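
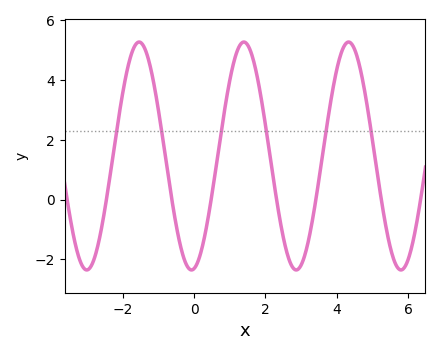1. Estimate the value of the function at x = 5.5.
-1.58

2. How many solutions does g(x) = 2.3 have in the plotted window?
6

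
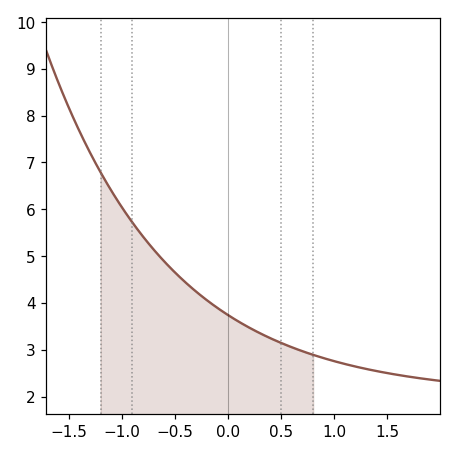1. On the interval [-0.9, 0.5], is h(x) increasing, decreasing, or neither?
decreasing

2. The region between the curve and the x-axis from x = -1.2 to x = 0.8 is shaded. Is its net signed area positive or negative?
positive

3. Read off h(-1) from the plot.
6.04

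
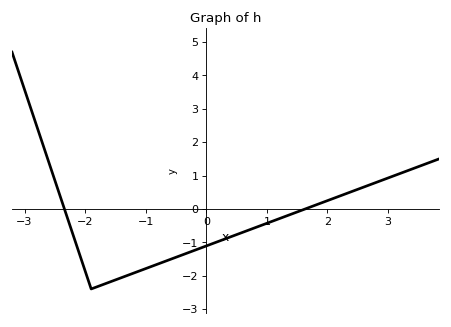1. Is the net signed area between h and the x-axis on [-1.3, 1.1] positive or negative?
negative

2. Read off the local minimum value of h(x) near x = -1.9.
-2.4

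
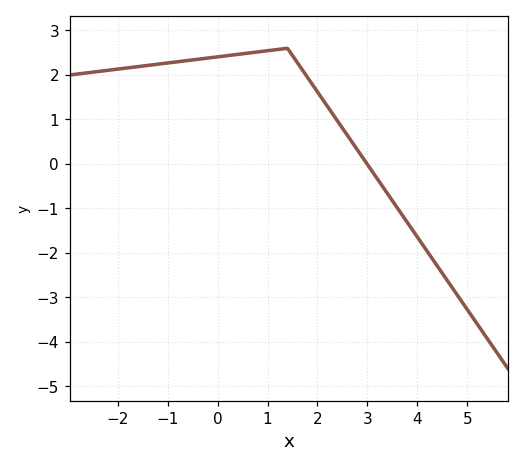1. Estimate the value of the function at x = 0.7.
2.5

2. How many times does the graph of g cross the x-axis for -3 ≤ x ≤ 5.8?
1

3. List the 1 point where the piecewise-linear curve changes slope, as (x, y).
(1.4, 2.6)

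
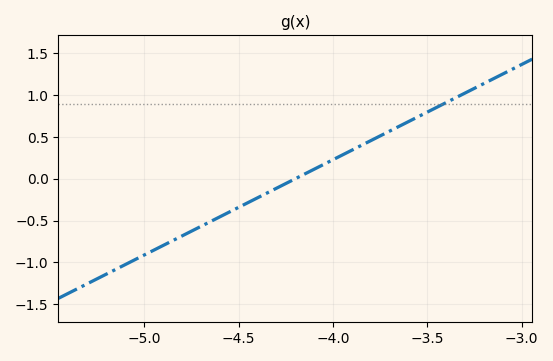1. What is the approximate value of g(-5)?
-0.9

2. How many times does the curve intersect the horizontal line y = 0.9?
1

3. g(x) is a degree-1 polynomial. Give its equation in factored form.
y = 1.14(x + 4.2)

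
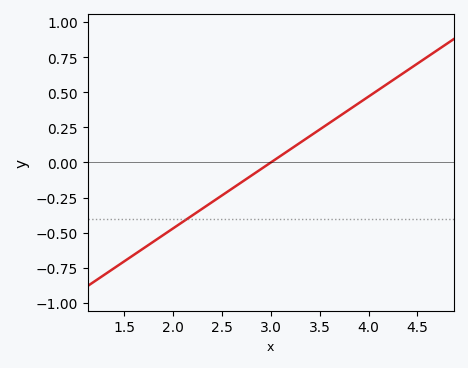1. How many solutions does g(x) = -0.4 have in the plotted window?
1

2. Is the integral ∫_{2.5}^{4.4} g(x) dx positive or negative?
positive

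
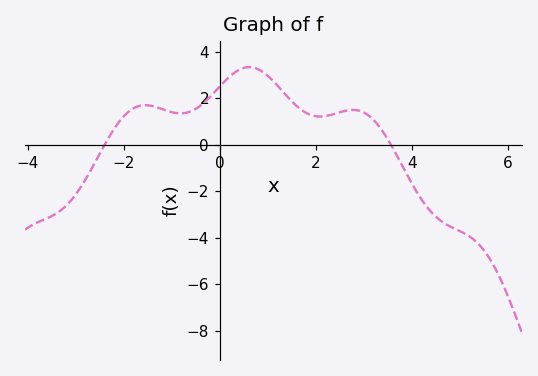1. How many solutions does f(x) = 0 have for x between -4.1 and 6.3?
2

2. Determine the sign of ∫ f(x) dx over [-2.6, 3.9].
positive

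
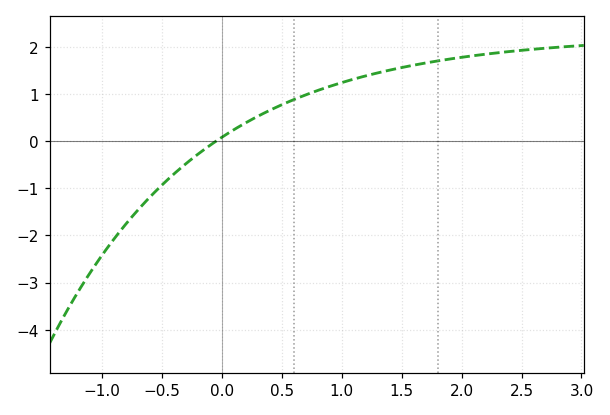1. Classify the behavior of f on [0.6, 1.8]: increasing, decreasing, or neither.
increasing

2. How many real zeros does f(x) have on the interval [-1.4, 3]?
1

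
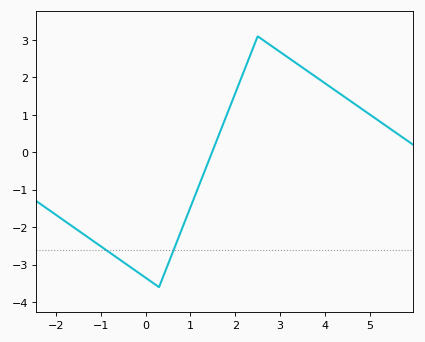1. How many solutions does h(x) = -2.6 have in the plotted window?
2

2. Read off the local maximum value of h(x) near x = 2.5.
3.1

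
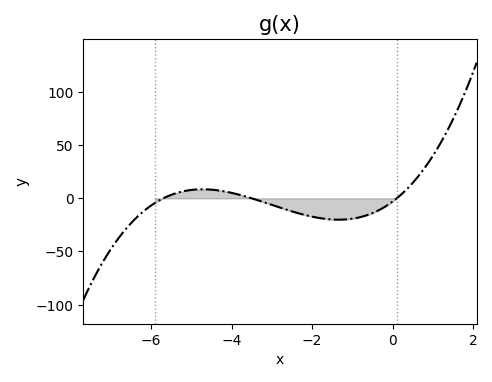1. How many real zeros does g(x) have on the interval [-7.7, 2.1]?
3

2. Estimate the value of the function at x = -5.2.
5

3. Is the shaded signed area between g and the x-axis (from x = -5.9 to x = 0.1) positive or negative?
negative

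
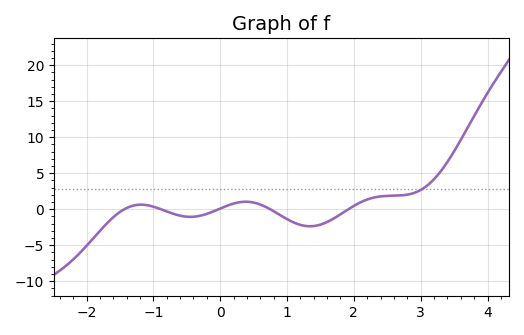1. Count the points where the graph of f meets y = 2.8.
1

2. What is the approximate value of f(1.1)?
-1.85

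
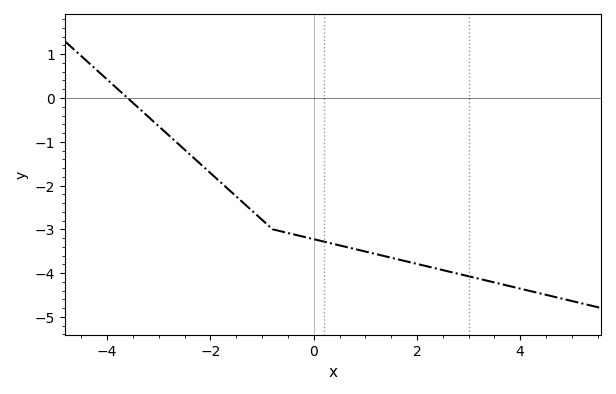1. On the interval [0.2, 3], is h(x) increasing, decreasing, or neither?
decreasing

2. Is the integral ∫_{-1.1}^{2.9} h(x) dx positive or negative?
negative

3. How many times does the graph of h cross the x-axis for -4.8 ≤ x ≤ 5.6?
1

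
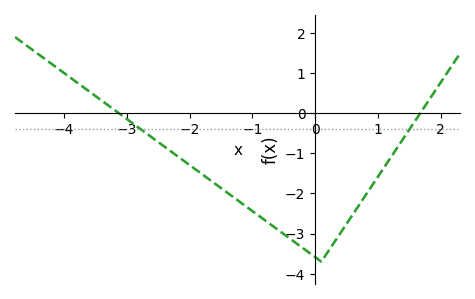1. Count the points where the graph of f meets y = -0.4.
2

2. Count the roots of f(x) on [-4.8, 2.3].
2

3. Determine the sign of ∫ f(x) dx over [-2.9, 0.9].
negative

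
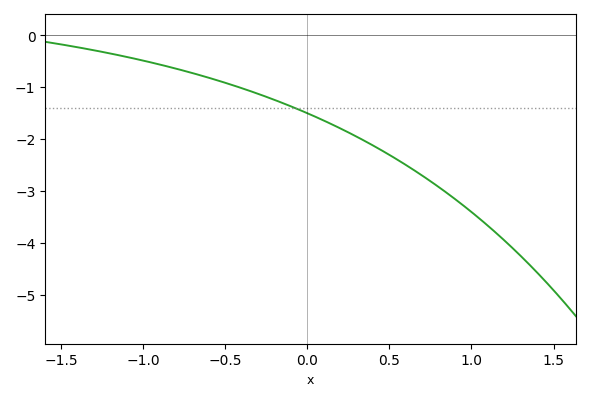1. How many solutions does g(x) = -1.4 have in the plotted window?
1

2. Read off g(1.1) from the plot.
-3.7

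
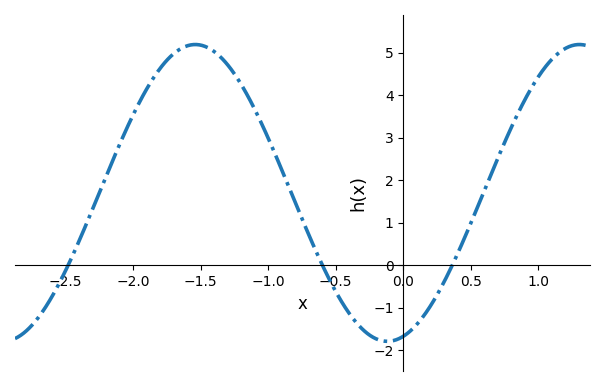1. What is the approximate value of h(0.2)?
-0.963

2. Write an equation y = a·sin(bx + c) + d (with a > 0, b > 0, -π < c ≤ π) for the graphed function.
y = 3.49sin(2.21x - 1.31) + 1.7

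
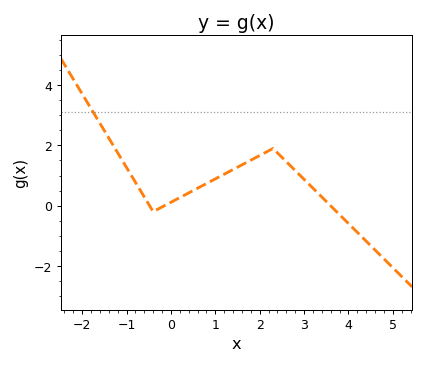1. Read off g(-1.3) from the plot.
2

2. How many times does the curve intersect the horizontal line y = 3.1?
1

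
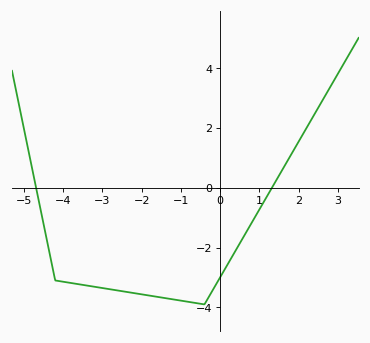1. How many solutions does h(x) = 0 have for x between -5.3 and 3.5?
2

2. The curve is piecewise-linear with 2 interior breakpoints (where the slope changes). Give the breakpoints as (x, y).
(-4.2, -3.1); (-0.4, -3.9)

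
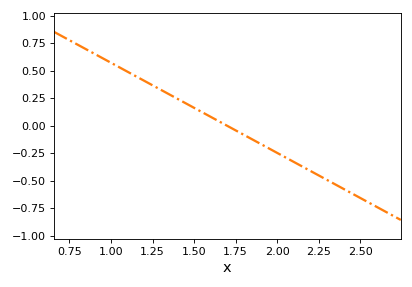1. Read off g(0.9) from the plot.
0.66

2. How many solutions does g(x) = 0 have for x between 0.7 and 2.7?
1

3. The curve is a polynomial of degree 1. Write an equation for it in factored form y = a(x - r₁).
y = -0.82(x - 1.7)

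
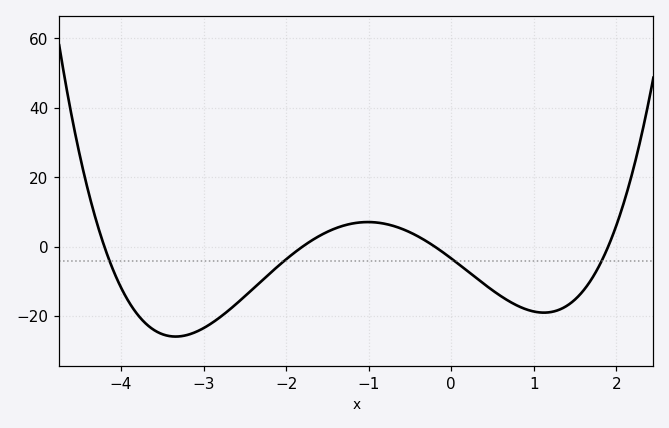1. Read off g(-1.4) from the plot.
5.28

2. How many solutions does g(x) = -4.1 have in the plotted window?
4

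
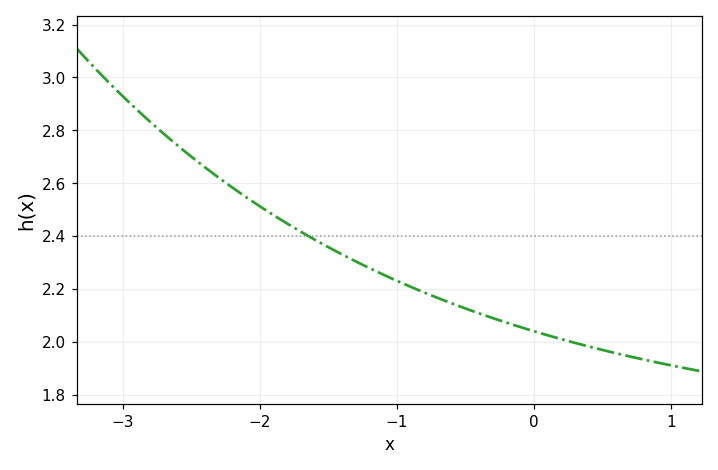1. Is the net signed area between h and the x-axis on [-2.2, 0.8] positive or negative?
positive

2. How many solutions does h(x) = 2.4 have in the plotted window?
1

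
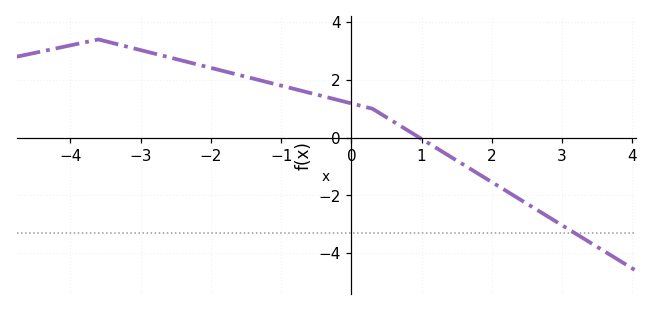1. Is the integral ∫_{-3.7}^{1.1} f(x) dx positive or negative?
positive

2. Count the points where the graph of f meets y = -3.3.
1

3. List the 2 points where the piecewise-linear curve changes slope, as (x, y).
(-3.6, 3.4); (0.3, 1)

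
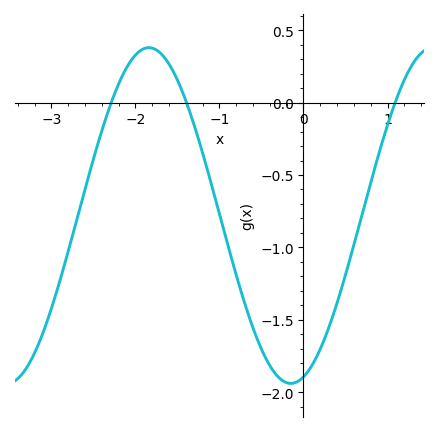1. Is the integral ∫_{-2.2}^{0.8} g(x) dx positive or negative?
negative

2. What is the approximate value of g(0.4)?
-1.38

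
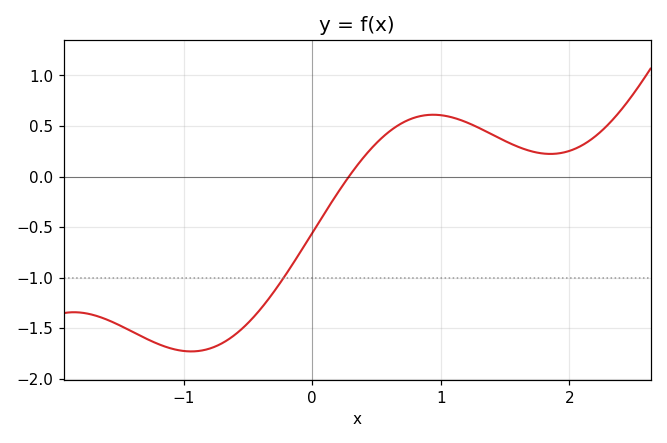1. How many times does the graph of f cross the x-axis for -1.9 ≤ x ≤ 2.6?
1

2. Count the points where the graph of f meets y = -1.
1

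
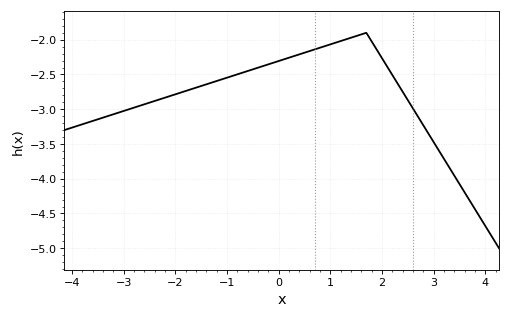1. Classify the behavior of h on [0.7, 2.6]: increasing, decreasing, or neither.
neither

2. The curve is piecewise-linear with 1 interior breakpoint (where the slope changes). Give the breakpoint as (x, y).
(1.7, -1.9)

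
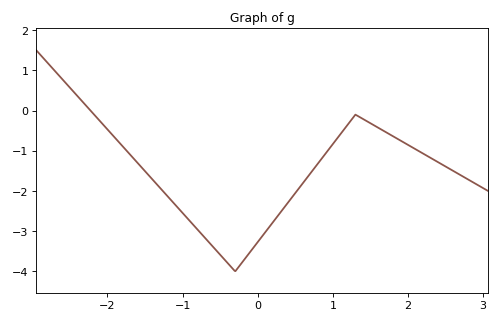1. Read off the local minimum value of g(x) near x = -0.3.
-4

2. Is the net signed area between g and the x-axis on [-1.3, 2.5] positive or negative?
negative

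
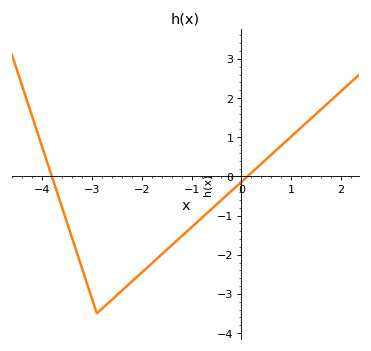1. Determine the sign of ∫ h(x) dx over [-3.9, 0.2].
negative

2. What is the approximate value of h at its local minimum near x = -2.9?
-3.5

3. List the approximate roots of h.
-3.8, 0.1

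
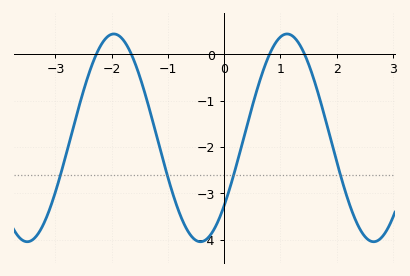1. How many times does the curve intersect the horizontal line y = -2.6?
4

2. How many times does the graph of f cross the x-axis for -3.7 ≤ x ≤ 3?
4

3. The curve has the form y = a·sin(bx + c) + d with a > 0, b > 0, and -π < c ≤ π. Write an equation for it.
y = 2.24sin(2x - 0.71) - 1.8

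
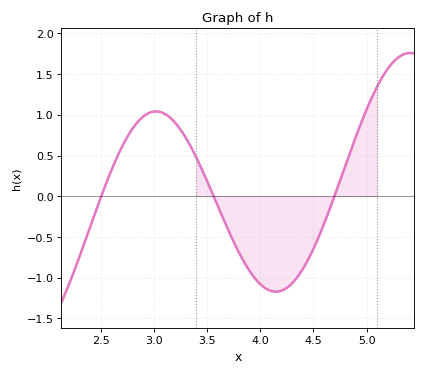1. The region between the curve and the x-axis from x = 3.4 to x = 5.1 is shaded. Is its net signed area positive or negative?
negative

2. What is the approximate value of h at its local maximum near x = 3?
1.04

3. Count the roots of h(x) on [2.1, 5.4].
3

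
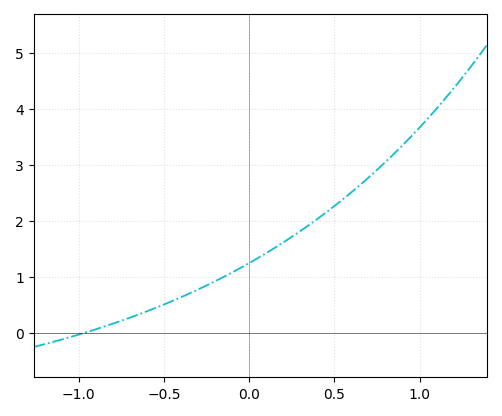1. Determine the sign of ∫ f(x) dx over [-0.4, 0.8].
positive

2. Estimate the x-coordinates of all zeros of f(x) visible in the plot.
-0.961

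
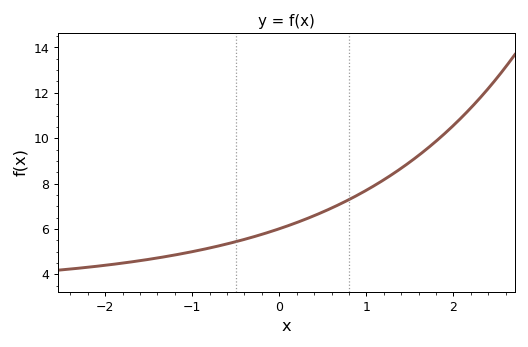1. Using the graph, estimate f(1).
7.71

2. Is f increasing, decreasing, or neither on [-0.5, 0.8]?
increasing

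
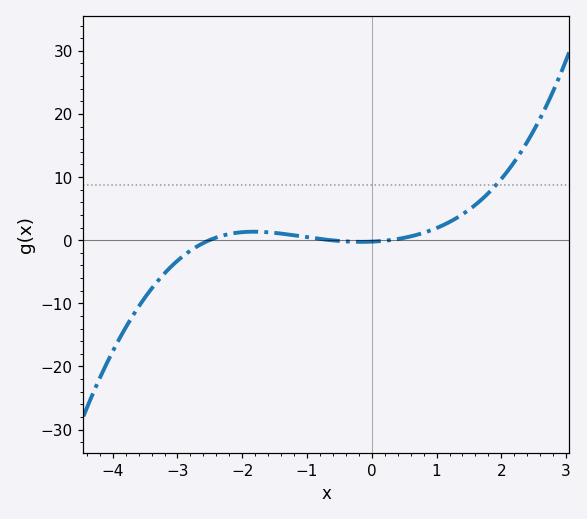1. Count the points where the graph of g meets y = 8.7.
1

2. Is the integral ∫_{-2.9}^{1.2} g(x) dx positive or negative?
positive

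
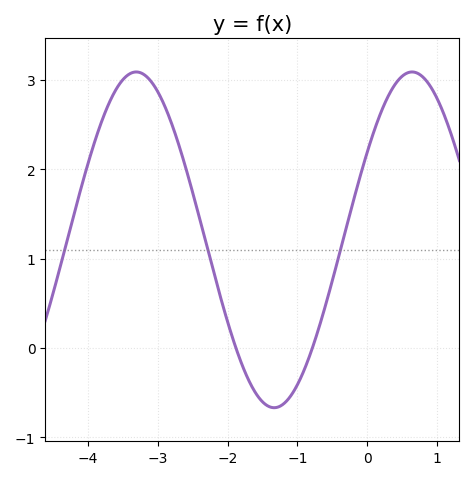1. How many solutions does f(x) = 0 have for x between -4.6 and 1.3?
2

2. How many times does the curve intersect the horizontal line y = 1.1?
3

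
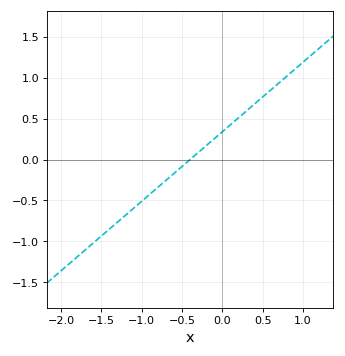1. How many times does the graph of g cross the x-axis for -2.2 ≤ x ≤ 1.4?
1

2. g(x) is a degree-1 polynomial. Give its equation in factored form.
y = 0.85(x + 0.4)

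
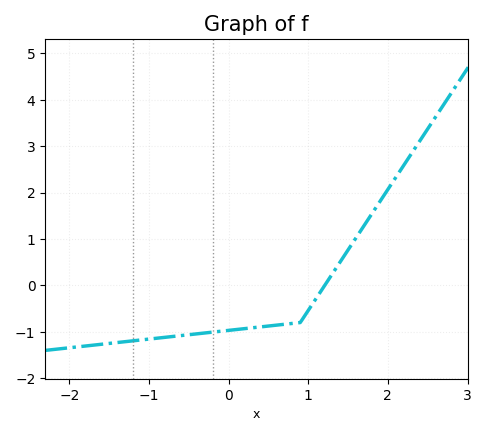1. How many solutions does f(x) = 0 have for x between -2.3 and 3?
1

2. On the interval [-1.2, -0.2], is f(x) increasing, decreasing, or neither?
increasing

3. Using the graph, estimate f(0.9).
-0.8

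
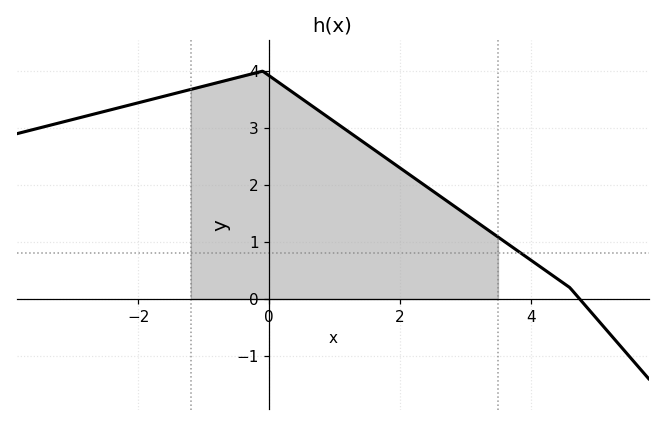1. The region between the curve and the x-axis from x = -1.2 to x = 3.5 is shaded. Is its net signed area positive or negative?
positive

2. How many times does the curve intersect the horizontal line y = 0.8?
1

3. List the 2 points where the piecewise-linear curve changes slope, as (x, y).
(-0.1, 4); (4.6, 0.2)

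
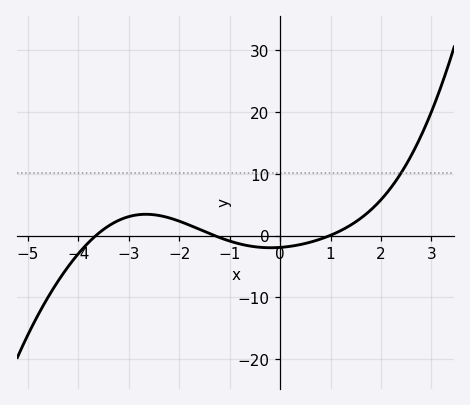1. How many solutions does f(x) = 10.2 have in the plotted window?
1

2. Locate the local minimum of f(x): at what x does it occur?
-0.2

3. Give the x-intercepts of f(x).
-3.6, -1.2, 1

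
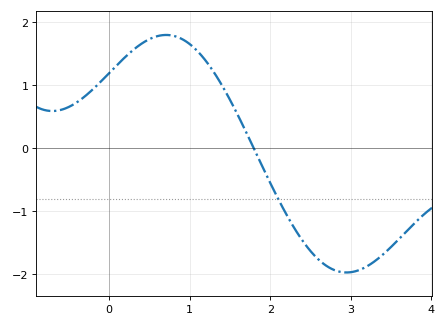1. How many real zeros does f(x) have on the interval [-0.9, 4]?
1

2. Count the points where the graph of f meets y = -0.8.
1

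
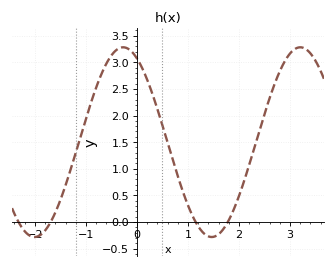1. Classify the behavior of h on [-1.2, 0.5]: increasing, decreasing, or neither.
neither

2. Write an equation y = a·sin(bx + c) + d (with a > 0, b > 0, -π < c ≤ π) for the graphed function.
y = 1.78sin(1.8x + 2.1) + 1.5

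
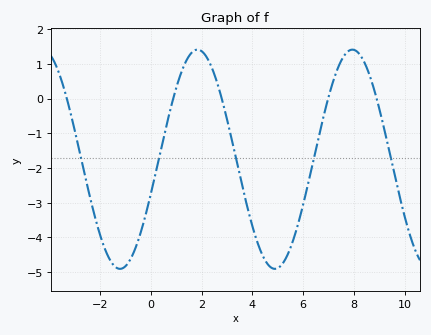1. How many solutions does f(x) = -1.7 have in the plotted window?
5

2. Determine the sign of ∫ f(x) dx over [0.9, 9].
negative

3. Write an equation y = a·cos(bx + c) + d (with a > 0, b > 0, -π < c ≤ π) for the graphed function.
y = 3.16cos(1x - 1.9) - 1.75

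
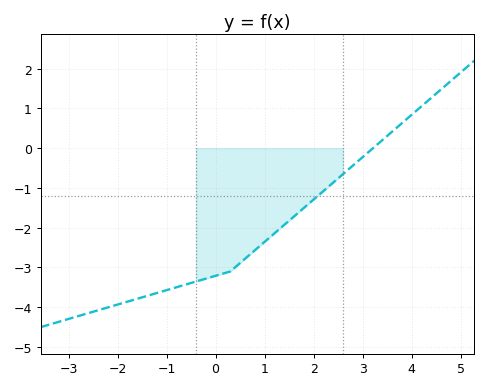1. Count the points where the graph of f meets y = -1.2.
1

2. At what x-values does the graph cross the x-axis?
3.21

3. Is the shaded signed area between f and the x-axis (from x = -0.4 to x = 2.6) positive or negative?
negative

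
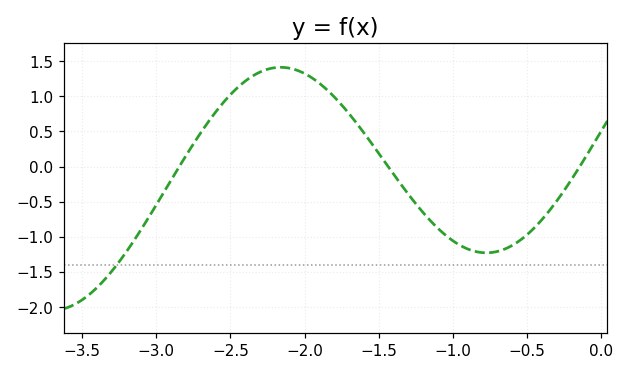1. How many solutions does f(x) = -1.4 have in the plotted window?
1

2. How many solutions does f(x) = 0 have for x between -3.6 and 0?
3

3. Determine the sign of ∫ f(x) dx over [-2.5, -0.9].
positive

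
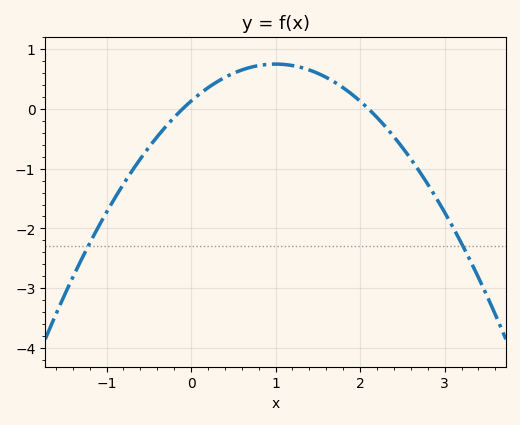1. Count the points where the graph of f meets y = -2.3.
2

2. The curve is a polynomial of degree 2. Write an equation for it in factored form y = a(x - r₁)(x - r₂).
y = -0.62(x + 0.1)(x - 2.1)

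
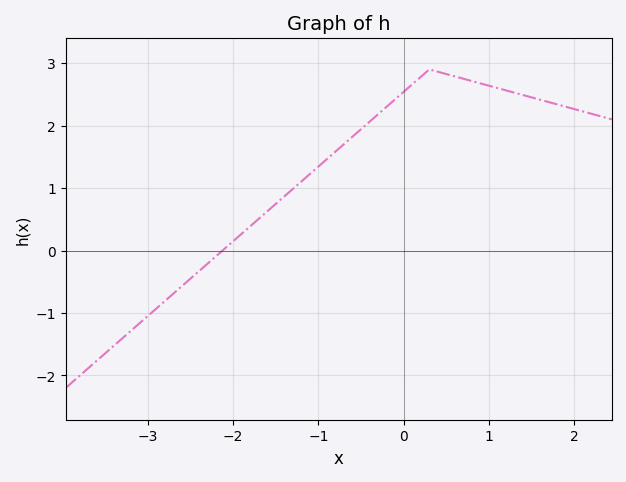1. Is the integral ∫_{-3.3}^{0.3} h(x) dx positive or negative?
positive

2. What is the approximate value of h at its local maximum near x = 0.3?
2.9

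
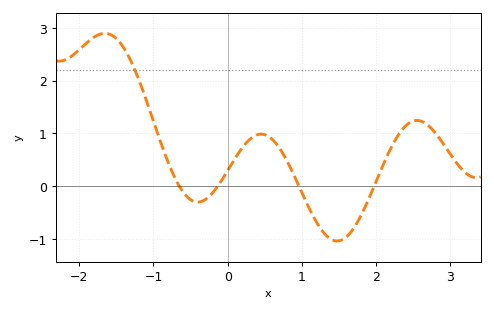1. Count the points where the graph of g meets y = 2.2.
1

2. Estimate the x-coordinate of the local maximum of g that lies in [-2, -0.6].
-1.7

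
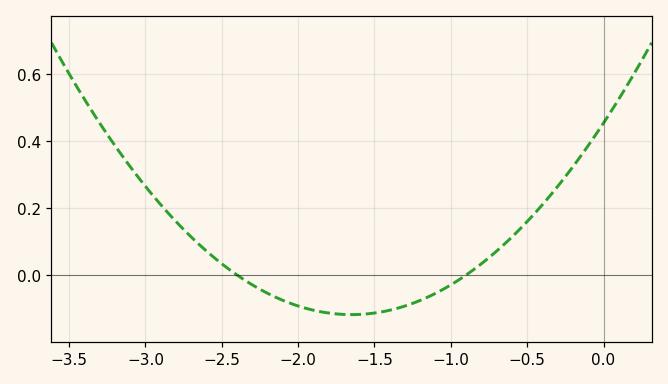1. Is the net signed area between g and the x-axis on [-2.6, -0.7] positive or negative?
negative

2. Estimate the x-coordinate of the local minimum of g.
-1.65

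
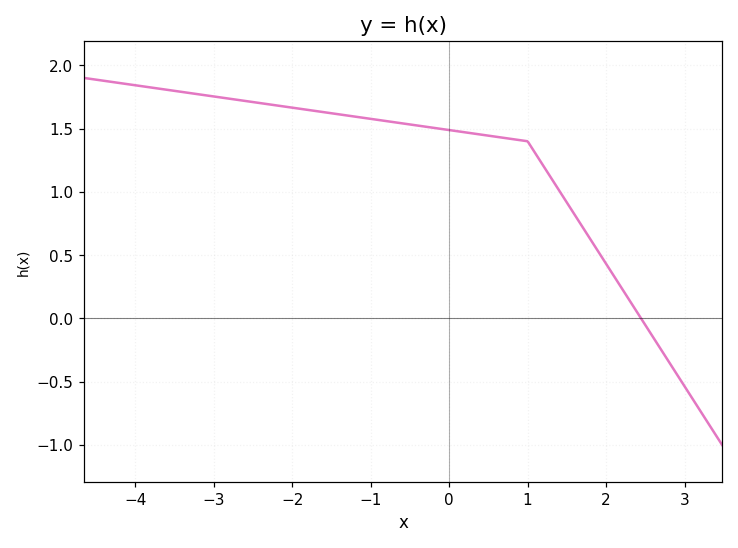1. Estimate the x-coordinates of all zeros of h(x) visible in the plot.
2.45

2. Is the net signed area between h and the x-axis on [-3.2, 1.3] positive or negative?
positive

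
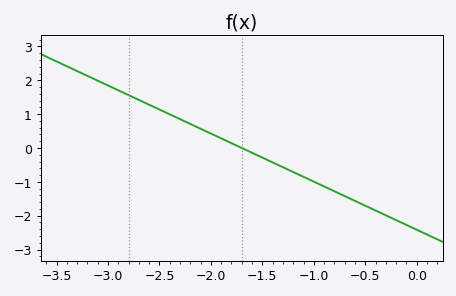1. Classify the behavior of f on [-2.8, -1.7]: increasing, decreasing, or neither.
decreasing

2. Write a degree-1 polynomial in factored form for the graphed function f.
y = -1.42(x + 1.7)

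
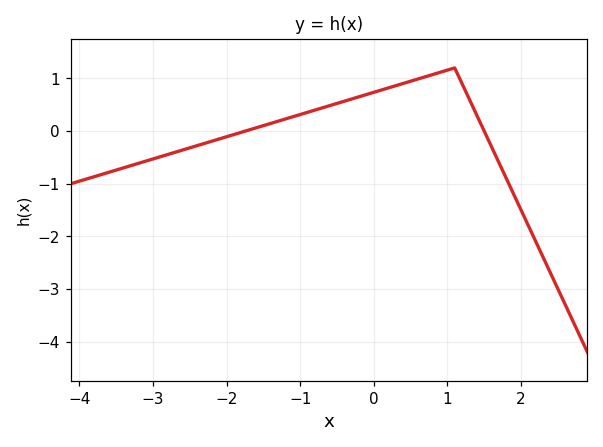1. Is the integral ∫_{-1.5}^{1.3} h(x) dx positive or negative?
positive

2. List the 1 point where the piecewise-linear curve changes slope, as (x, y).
(1.1, 1.2)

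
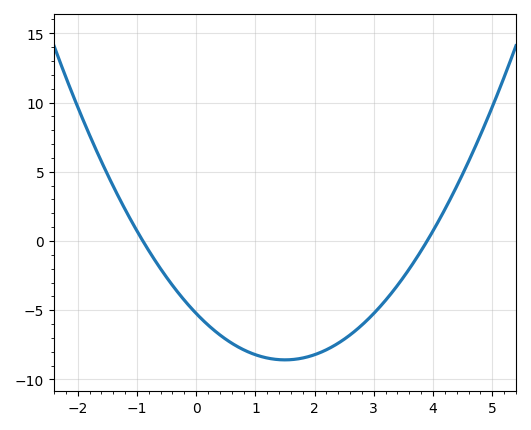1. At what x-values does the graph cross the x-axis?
-0.9, 3.9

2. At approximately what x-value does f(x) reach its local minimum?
1.5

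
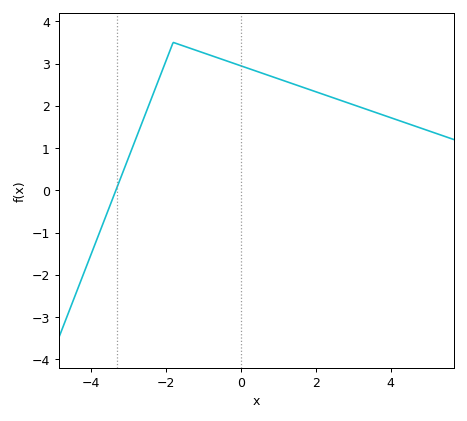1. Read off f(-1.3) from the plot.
3.3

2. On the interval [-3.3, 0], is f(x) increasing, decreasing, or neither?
neither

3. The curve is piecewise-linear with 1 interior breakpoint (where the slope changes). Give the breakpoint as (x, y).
(-1.8, 3.5)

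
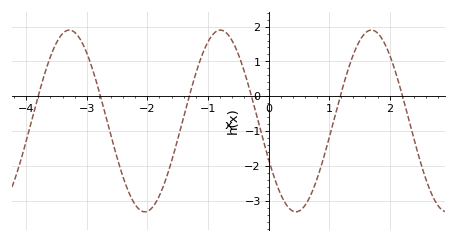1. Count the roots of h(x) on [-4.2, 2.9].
6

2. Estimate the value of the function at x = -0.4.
0.7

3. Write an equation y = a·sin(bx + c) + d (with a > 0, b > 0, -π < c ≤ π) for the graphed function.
y = 2.61sin(2.5x - 2.7) - 0.71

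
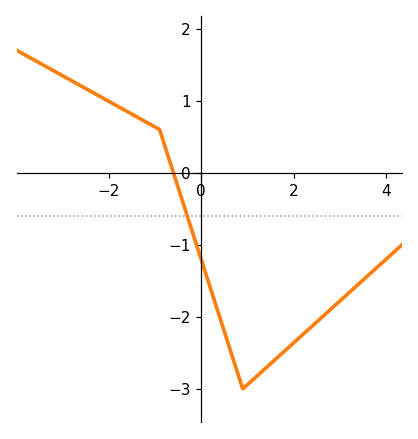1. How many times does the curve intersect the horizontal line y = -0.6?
1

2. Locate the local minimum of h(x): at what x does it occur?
1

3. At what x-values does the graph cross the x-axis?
-0.6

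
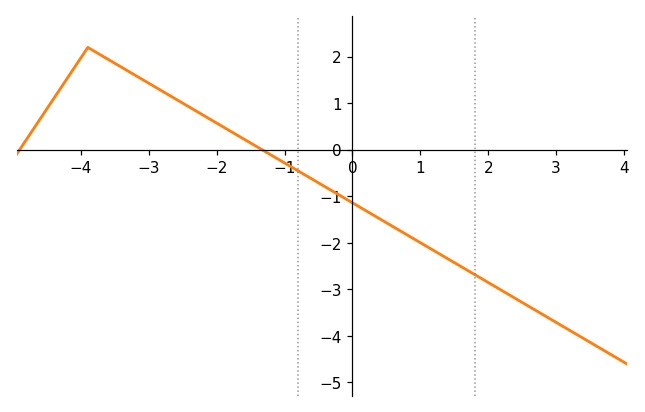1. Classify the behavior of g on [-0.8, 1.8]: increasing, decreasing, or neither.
decreasing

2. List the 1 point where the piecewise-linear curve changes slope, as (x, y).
(-3.9, 2.2)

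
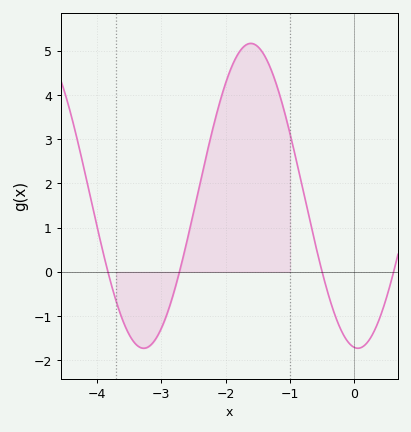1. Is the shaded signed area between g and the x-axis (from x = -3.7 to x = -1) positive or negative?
positive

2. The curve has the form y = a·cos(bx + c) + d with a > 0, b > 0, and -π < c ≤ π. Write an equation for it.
y = 3.45cos(1.89x + 3.04) + 1.72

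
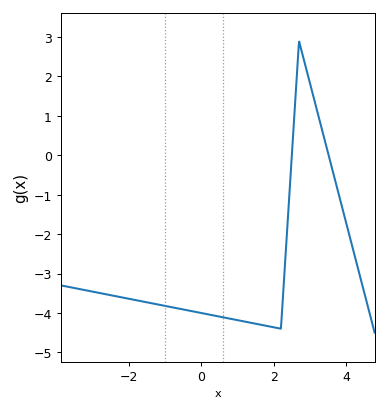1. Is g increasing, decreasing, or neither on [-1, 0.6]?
decreasing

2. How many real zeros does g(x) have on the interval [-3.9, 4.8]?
2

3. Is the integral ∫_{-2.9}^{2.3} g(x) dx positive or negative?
negative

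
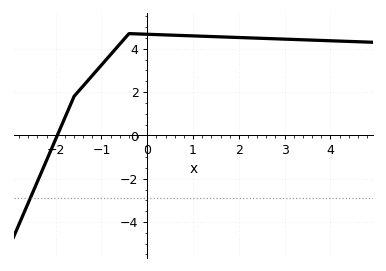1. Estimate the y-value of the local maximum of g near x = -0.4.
4.7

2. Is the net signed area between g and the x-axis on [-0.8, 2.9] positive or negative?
positive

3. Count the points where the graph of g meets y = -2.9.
1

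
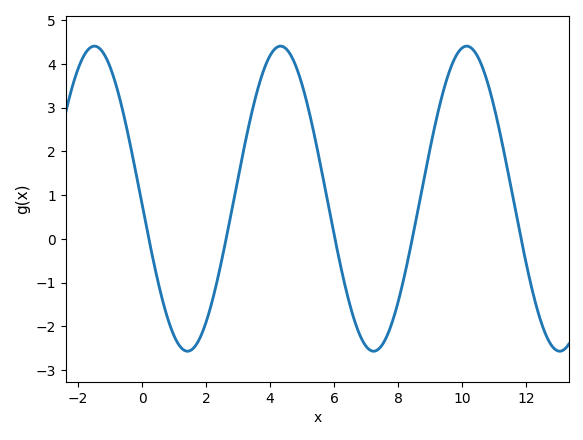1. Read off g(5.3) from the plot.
2.7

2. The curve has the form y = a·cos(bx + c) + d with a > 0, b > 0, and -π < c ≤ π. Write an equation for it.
y = 3.49cos(1.1x + 1.6) + 0.92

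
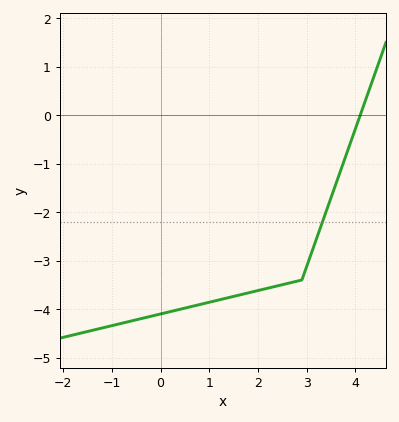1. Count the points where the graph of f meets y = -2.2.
1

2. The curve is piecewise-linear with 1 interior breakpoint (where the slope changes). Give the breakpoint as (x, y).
(2.9, -3.4)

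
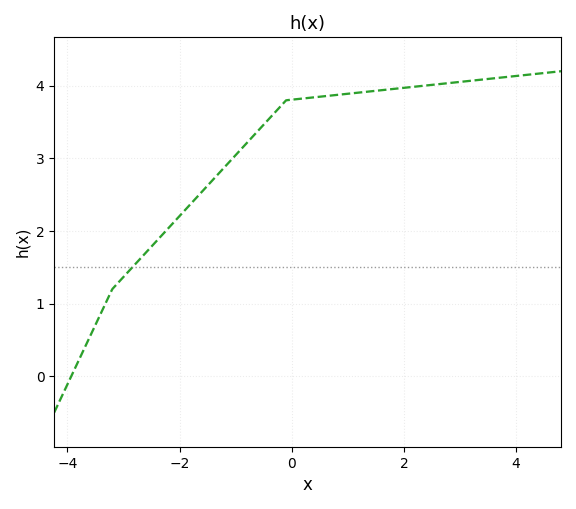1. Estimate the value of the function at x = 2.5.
4.01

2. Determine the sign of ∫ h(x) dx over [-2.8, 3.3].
positive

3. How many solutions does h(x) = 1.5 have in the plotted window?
1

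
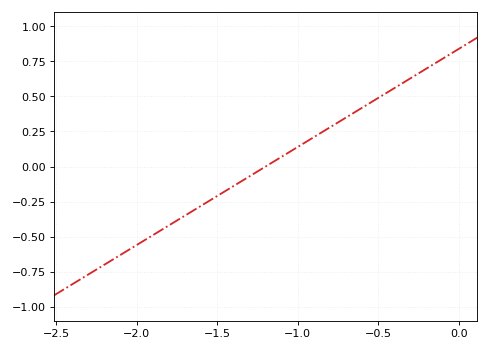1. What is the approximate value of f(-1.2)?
0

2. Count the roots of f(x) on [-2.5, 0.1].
1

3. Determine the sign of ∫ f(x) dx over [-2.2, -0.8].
negative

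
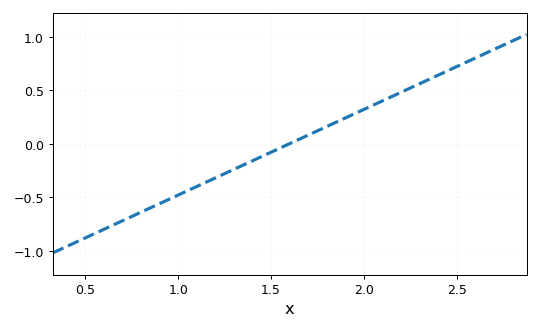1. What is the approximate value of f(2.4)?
0.65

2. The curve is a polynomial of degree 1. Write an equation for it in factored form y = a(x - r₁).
y = 0.8(x - 1.6)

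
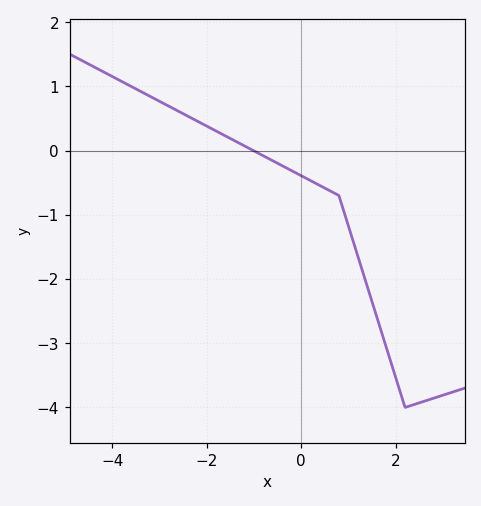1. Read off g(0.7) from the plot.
-0.661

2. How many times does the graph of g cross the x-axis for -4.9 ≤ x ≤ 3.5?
1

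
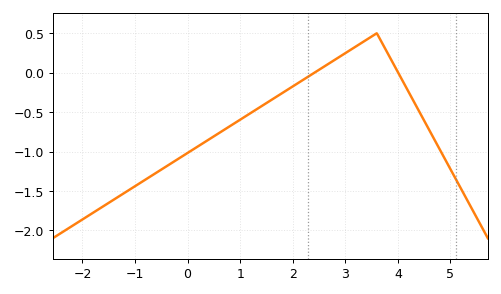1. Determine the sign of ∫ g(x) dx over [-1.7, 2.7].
negative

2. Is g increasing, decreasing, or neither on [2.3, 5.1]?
neither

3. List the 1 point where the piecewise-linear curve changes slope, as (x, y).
(3.6, 0.5)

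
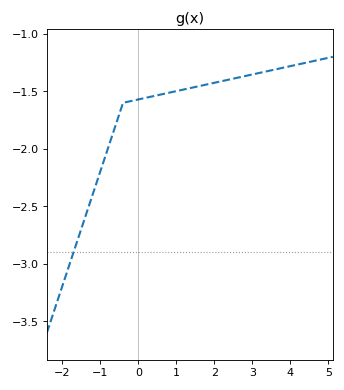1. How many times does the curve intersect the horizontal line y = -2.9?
1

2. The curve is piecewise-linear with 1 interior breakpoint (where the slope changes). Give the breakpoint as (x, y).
(-0.4, -1.6)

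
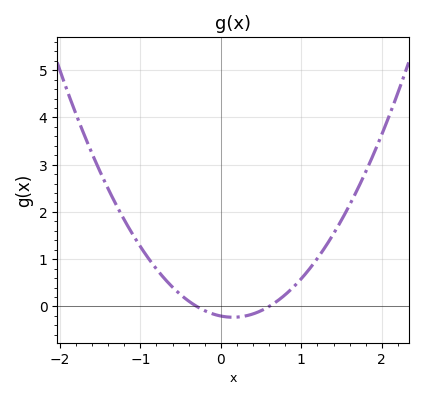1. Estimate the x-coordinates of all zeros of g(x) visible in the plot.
-0.3, 0.6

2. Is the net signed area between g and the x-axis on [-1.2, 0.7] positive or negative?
positive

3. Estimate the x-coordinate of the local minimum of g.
0.15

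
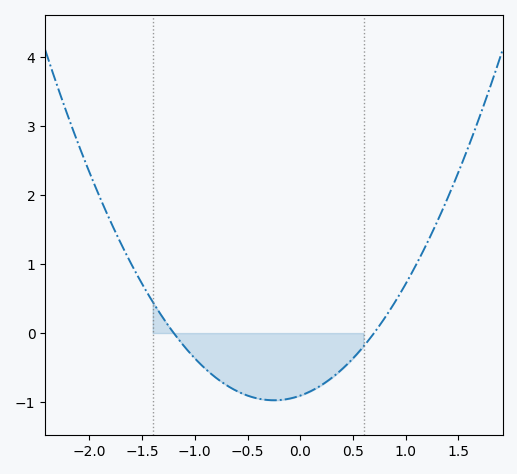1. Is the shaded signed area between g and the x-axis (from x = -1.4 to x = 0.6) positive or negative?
negative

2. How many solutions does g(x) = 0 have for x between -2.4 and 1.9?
2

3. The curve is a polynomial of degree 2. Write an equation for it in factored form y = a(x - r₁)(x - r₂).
y = 1.08(x + 1.2)(x - 0.7)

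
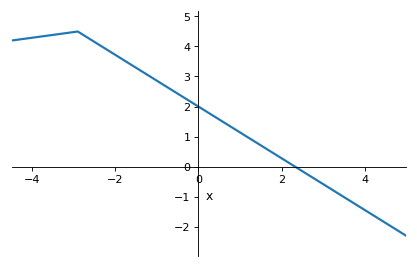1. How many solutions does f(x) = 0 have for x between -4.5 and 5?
1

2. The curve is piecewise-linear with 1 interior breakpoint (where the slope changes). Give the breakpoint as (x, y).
(-2.9, 4.5)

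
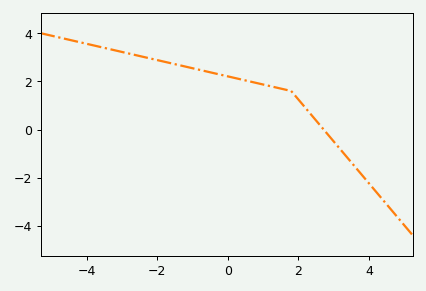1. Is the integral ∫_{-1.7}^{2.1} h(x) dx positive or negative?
positive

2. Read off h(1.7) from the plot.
1.6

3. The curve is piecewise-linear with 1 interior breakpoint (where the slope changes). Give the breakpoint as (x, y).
(1.8, 1.6)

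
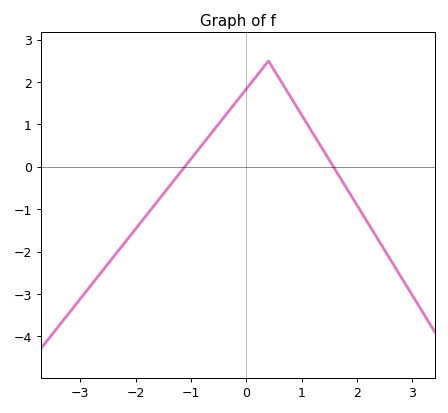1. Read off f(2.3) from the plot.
-1.5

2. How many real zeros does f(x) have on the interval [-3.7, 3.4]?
2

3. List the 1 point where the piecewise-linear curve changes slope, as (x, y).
(0.4, 2.5)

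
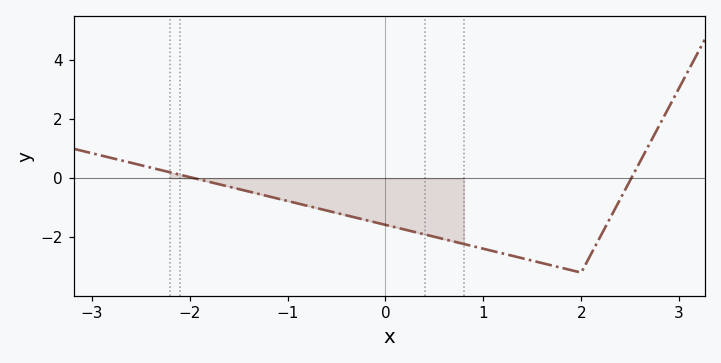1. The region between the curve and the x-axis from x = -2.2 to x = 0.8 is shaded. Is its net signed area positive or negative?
negative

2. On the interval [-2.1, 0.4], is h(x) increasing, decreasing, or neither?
decreasing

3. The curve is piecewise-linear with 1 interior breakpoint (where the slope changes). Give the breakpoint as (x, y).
(2, -3.2)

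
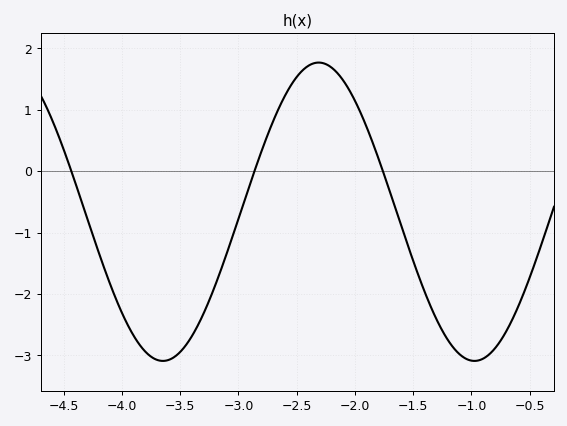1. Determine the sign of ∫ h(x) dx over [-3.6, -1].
negative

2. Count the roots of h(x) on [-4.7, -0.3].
3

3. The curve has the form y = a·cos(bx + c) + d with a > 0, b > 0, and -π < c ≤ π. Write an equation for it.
y = 2.43cos(2.4x - 0.85) - 0.66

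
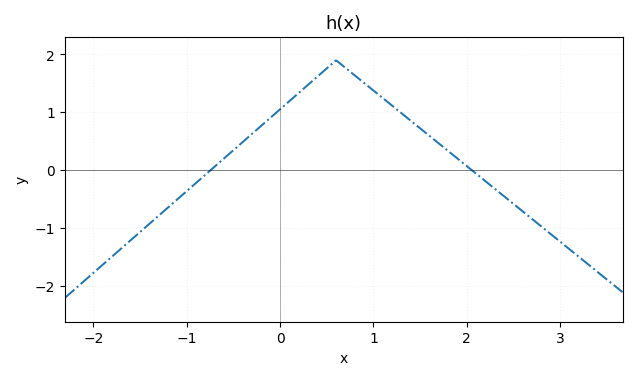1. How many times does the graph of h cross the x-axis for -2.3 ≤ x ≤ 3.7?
2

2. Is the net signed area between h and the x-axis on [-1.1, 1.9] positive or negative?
positive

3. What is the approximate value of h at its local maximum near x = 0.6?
1.9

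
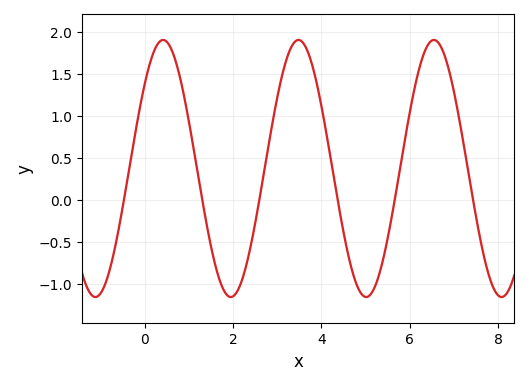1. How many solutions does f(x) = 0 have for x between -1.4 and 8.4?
6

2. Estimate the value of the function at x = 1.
0.939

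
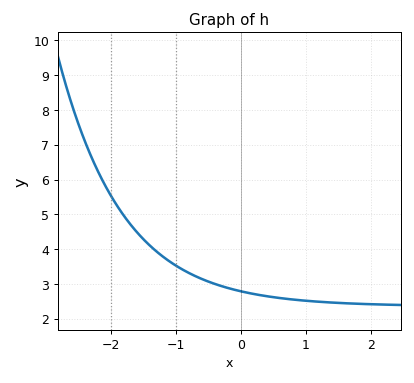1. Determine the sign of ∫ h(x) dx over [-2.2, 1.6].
positive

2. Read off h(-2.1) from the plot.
5.9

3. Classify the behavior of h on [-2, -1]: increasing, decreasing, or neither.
decreasing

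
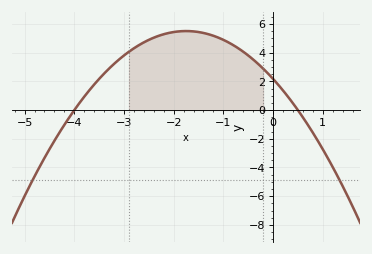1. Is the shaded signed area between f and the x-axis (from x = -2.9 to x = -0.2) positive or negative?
positive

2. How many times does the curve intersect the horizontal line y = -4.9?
2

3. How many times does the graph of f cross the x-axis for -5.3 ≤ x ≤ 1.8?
2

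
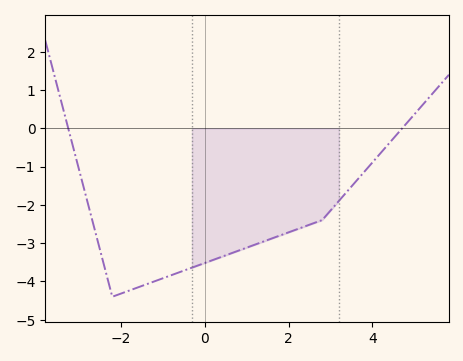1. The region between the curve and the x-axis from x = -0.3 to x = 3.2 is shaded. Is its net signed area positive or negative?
negative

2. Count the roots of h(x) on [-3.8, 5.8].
2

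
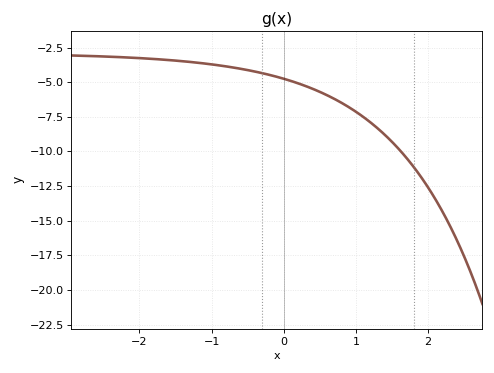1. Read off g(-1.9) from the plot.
-3.29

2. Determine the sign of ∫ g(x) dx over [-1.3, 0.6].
negative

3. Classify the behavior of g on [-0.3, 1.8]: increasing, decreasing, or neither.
decreasing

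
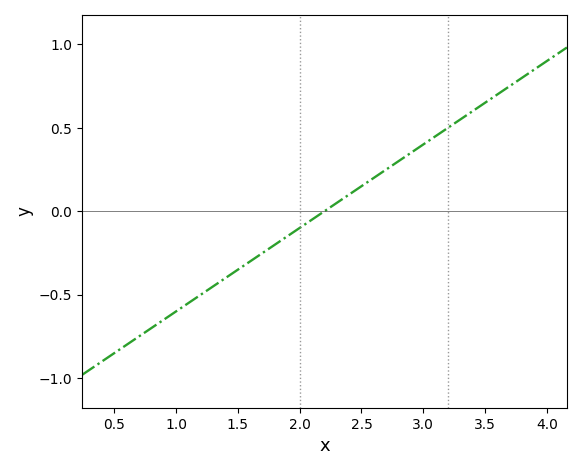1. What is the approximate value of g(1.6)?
-0.3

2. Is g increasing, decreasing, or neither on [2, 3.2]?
increasing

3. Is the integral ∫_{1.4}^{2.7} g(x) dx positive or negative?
negative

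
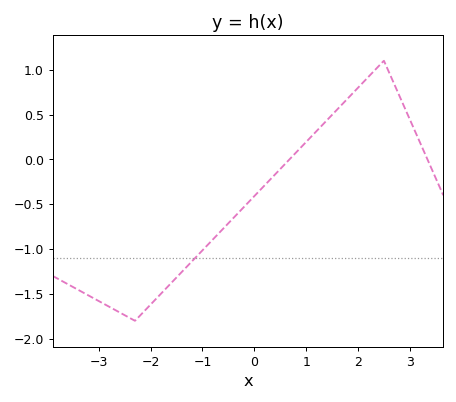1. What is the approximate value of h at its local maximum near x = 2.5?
1.1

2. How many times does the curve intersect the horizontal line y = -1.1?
1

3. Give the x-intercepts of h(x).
0.6, 3.4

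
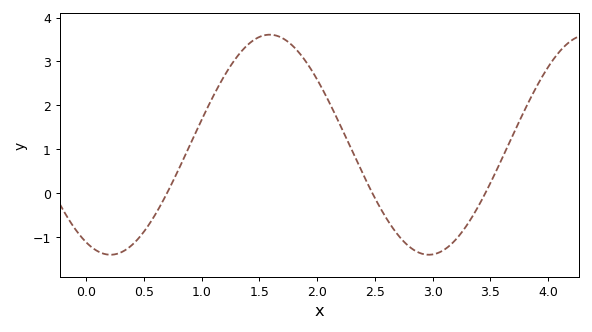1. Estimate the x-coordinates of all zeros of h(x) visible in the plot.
0.7, 2.5, 3.5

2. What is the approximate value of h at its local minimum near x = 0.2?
-1.4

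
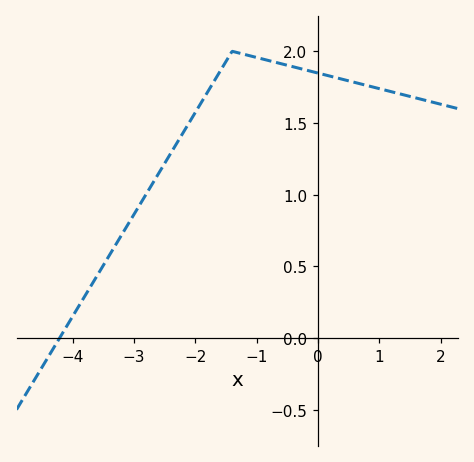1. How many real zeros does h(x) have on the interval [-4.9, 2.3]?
1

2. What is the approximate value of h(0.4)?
1.8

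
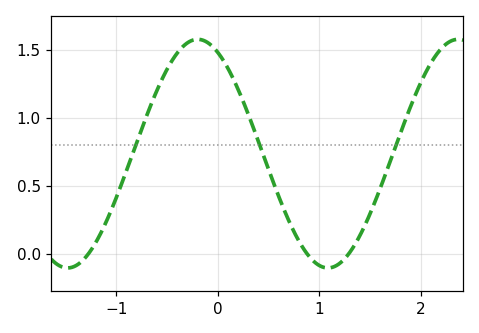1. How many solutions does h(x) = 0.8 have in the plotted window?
3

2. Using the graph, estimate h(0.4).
0.84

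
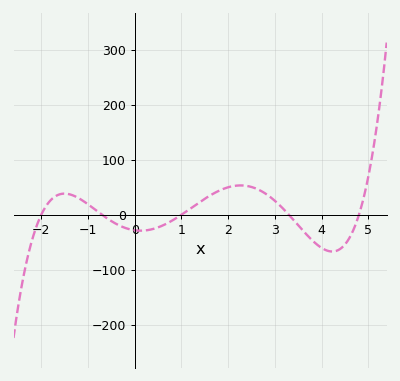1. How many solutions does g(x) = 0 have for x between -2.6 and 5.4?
5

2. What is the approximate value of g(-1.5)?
38.4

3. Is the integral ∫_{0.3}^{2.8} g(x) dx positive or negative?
positive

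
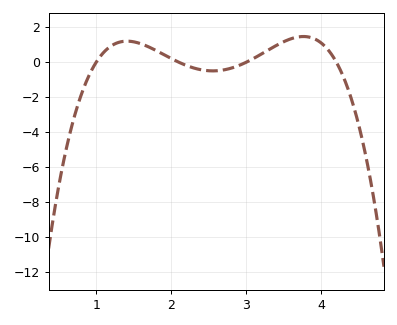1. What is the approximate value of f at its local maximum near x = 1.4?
1.2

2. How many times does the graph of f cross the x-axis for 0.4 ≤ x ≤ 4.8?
4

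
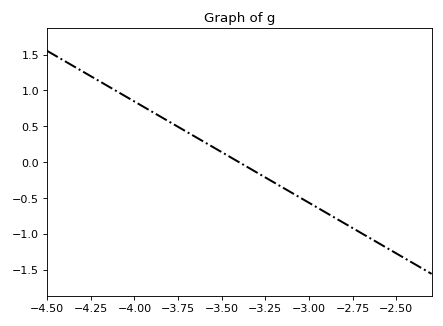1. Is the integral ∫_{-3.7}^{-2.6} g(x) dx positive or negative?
negative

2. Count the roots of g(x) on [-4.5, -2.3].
1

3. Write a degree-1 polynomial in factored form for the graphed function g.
y = -1.41(x + 3.4)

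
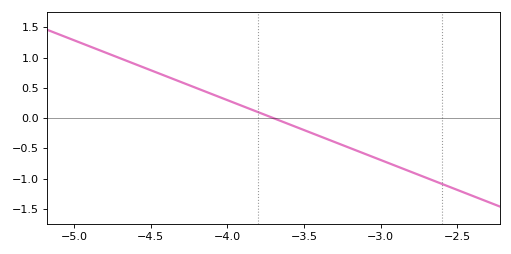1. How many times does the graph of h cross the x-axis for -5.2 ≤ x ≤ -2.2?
1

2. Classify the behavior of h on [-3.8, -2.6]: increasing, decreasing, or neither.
decreasing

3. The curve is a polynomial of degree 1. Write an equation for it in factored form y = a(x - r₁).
y = -0.99(x + 3.7)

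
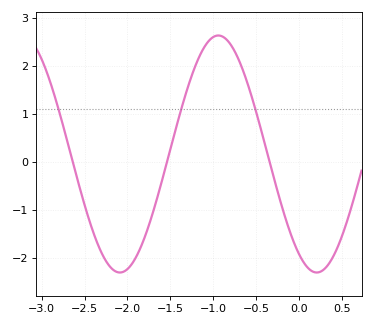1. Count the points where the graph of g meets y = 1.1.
3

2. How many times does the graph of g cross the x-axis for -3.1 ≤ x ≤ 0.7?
3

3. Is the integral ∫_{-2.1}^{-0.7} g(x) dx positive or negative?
positive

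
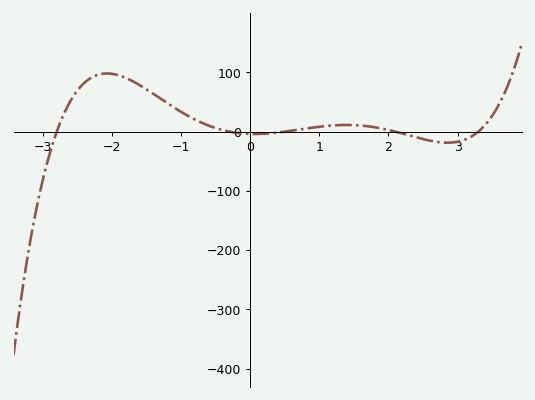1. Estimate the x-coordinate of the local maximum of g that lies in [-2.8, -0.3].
-2.07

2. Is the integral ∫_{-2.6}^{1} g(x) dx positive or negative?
positive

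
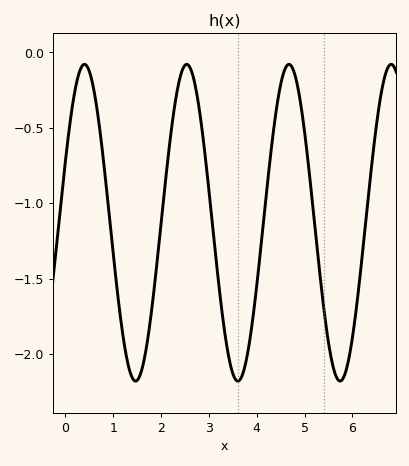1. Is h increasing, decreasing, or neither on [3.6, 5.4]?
neither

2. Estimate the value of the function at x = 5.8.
-2.15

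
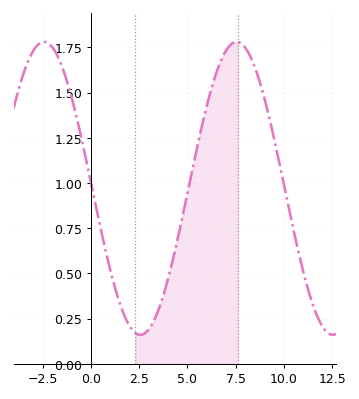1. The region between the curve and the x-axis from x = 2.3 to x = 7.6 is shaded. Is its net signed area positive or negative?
positive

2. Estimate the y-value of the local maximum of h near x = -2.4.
1.78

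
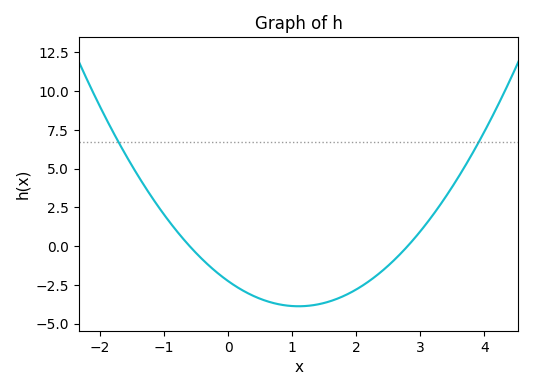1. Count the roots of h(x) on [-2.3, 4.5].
2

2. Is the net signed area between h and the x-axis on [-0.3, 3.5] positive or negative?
negative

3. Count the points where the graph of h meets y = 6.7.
2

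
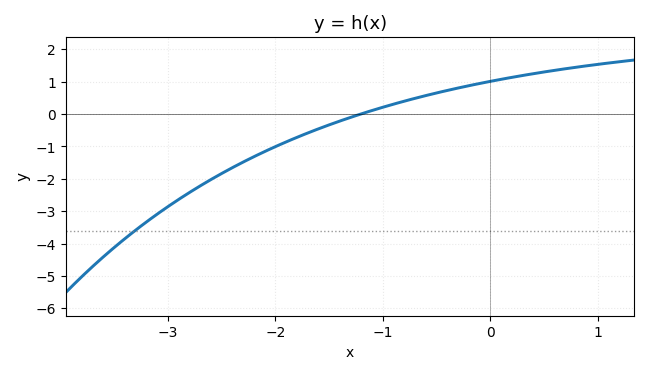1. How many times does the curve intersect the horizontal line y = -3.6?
1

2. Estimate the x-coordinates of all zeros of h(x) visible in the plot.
-1.2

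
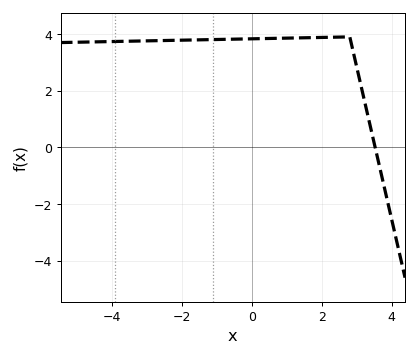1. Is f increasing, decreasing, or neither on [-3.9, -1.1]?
increasing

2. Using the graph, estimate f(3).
2.82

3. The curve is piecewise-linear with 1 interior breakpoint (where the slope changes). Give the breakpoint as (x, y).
(2.8, 3.9)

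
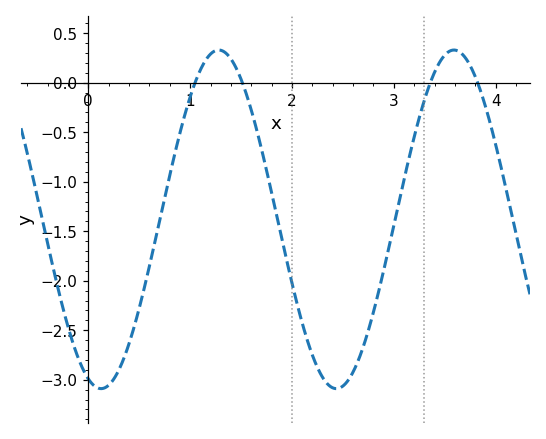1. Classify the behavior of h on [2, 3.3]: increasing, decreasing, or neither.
neither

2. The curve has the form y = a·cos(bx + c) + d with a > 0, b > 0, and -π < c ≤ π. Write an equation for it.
y = 1.71cos(2.72x + 2.8) - 1.38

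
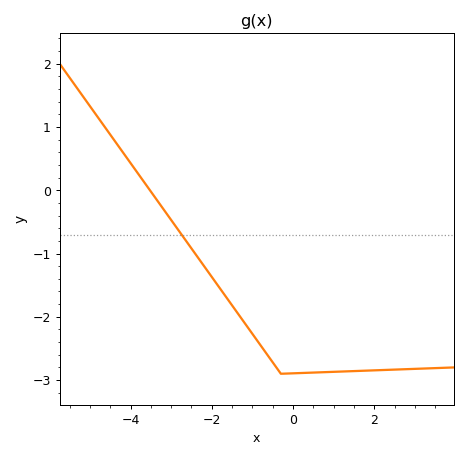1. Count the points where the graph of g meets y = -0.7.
1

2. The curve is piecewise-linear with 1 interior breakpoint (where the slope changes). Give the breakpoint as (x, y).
(-0.3, -2.9)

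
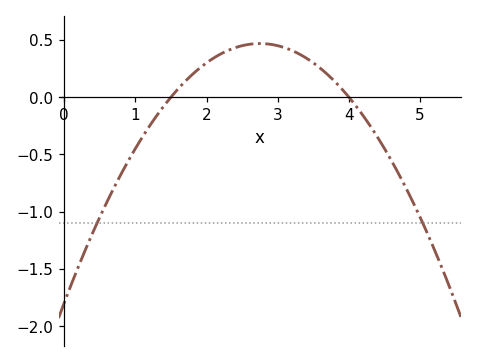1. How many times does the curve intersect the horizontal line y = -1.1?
2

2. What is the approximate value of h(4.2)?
-0.162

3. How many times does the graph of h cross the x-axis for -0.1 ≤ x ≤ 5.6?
2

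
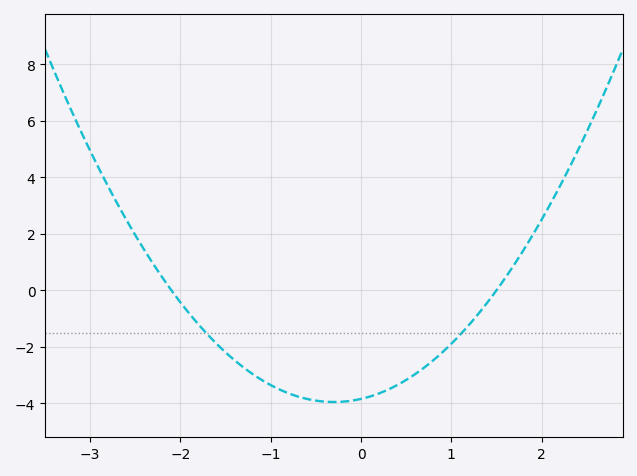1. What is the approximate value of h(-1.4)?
-2.48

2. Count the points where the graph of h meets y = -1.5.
2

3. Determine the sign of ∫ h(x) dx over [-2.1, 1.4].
negative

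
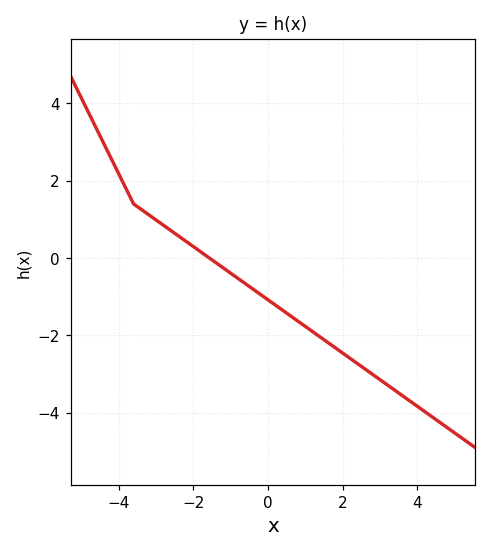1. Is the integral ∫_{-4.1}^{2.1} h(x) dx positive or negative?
negative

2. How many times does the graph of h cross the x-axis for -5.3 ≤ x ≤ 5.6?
1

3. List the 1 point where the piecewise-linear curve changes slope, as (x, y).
(-3.6, 1.4)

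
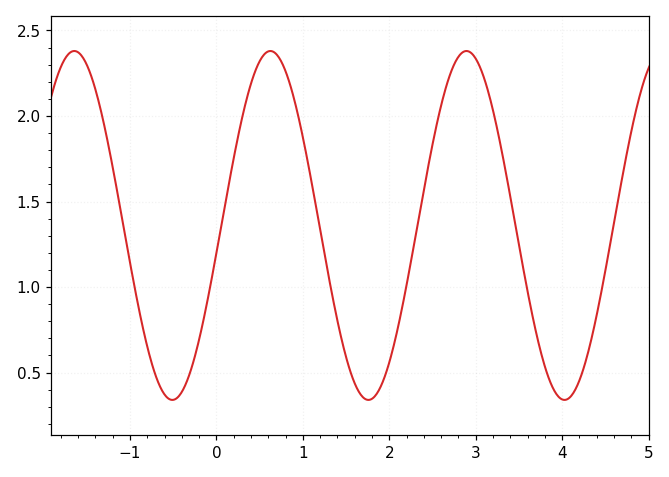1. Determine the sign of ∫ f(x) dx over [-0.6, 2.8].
positive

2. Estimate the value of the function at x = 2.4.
1.55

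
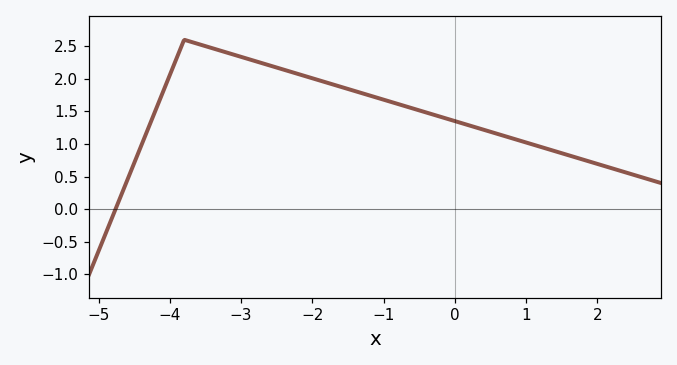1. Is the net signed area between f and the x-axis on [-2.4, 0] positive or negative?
positive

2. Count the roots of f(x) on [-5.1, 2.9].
1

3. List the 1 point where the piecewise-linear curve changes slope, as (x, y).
(-3.8, 2.6)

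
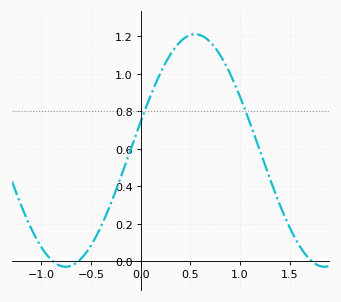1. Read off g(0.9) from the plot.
1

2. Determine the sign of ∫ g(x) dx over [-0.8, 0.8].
positive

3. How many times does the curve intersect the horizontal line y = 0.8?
2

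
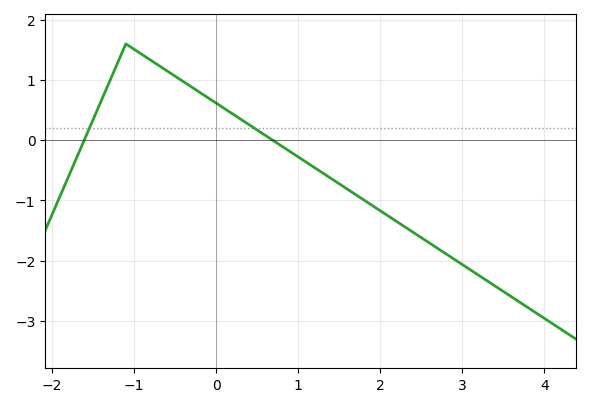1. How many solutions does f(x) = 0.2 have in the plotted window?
2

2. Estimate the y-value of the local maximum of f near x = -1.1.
1.6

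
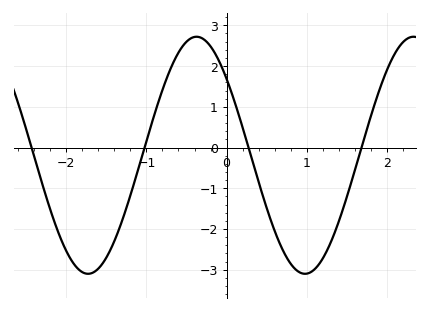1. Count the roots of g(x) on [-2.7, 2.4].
4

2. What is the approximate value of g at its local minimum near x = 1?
-3.1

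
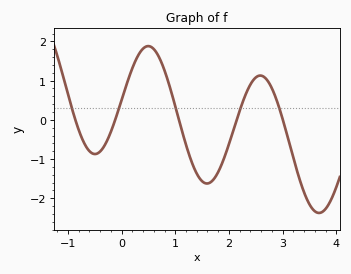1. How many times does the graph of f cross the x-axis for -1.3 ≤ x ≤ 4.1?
5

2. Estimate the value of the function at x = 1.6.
-1.6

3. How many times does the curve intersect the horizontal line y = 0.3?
5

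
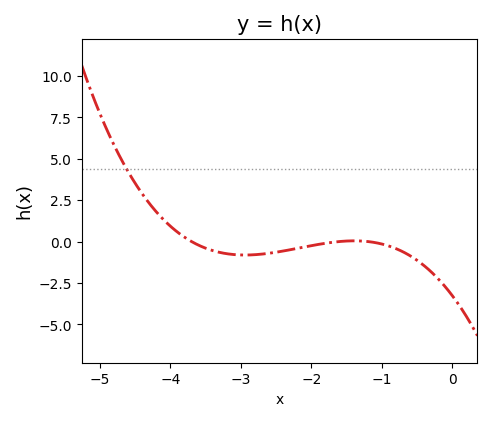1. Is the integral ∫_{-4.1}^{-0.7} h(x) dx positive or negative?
negative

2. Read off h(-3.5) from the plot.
-0.402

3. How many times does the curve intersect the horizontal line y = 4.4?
1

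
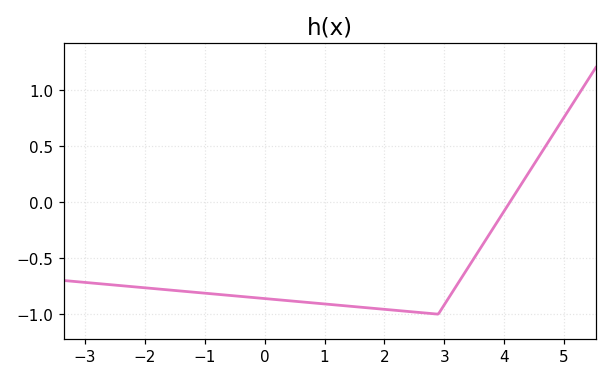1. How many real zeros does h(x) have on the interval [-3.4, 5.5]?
1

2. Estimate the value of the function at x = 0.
-0.85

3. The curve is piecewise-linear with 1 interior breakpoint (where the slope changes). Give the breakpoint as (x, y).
(2.9, -1)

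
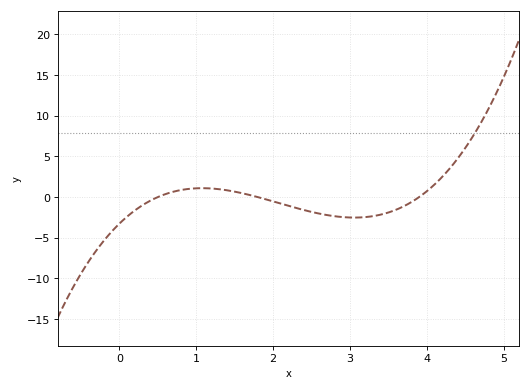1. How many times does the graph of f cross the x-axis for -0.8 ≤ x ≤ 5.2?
3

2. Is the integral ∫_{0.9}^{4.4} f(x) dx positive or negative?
negative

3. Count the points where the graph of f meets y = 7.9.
1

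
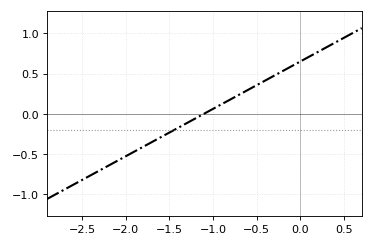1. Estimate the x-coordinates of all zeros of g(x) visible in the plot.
-1.1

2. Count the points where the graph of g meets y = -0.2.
1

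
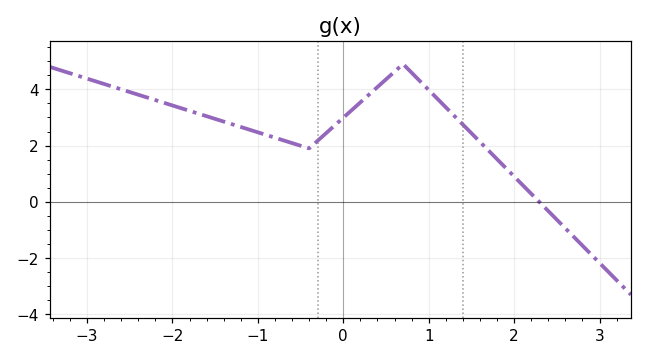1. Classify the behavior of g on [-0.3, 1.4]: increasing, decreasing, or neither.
neither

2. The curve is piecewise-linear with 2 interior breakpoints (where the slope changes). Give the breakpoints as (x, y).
(-0.4, 1.9); (0.7, 4.9)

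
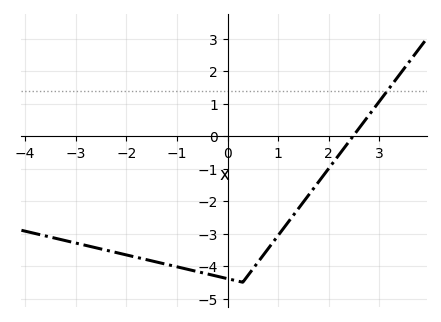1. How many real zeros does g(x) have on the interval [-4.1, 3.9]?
1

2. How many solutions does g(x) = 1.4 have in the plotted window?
1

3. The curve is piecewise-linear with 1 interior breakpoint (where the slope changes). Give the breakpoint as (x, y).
(0.3, -4.5)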